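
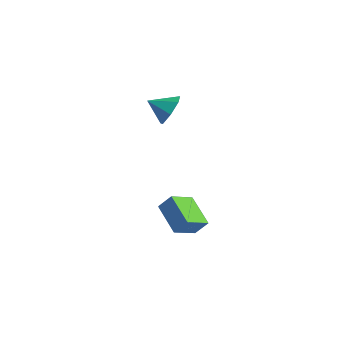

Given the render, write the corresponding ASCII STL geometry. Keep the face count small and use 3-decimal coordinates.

solid 
facet normal -0.879 0.189 0.437
outer loop
vertex 0.416 1.688 -2.46
vertex 0.91 2.113 -1.65
vertex 0.368 3.044 -3.144
endloop
endfacet
facet normal -0.475 -0.410 -0.779
outer loop
vertex 2.03 2.687 -3.97
vertex 0.416 1.688 -2.46
vertex 0.368 3.044 -3.144
endloop
endfacet
facet normal -0.879 0.189 0.437
outer loop
vertex 0.368 3.044 -3.144
vertex 0.91 2.113 -1.65
vertex 0.862 3.47 -2.334
endloop
endfacet
facet normal -0.032 0.892 -0.450
outer loop
vertex 0.862 3.47 -2.334
vertex 2.03 2.687 -3.97
vertex 0.368 3.044 -3.144
endloop
endfacet
facet normal 0.031 -0.893 0.449
outer loop
vertex 0.416 1.688 -2.46
vertex 2.572 1.756 -2.476
vertex 0.91 2.113 -1.65
endloop
endfacet
facet normal -0.475 -0.409 -0.779
outer loop
vertex 2.078 1.33 -3.286
vertex 0.416 1.688 -2.46
vertex 2.03 2.687 -3.97
endloop
endfacet
facet normal 0.031 -0.892 0.450
outer loop
vertex 2.078 1.33 -3.286
vertex 2.572 1.756 -2.476
vertex 0.416 1.688 -2.46
endloop
endfacet
facet normal 0.475 0.409 0.779
outer loop
vertex 0.91 2.113 -1.65
vertex 2.572 1.756 -2.476
vertex 0.862 3.47 -2.334
endloop
endfacet
facet normal -0.031 0.893 -0.449
outer loop
vertex 2.524 3.112 -3.16
vertex 2.03 2.687 -3.97
vertex 0.862 3.47 -2.334
endloop
endfacet
facet normal 0.475 0.410 0.779
outer loop
vertex 0.862 3.47 -2.334
vertex 2.572 1.756 -2.476
vertex 2.524 3.112 -3.16
endloop
endfacet
facet normal 0.879 -0.189 -0.437
outer loop
vertex 2.524 3.112 -3.16
vertex 2.078 1.33 -3.286
vertex 2.03 2.687 -3.97
endloop
endfacet
facet normal 0.879 -0.189 -0.437
outer loop
vertex 2.572 1.756 -2.476
vertex 2.078 1.33 -3.286
vertex 2.524 3.112 -3.16
endloop
endfacet
facet normal 0.647 0.598 -0.472
outer loop
vertex 0.007 3.287 4.153
vertex -0.536 3.223 3.328
vertex -0.607 3.881 4.064
endloop
endfacet
facet normal -0.153 -0.010 0.988
outer loop
vertex 0.007 3.287 4.153
vertex -0.607 3.881 4.064
vertex -1.364 2.457 3.932
endloop
endfacet
facet normal 0.648 0.598 -0.472
outer loop
vertex -0.607 3.881 4.064
vertex -0.536 3.223 3.328
vertex -1.167 3.979 3.42
endloop
endfacet
facet normal -0.694 0.309 0.650
outer loop
vertex -0.607 3.881 4.064
vertex -1.167 3.979 3.42
vertex -1.364 2.457 3.932
endloop
endfacet
facet normal 0.648 0.598 -0.472
outer loop
vertex -1.167 3.979 3.42
vertex -0.536 3.223 3.328
vertex -1.252 3.508 2.707
endloop
endfacet
facet normal -0.990 0.137 0.027
outer loop
vertex -1.167 3.979 3.42
vertex -1.252 3.508 2.707
vertex -1.364 2.457 3.932
endloop
endfacet
facet normal 0.647 0.599 -0.472
outer loop
vertex -1.252 3.508 2.707
vertex -0.536 3.223 3.328
vertex -0.797 2.822 2.461
endloop
endfacet
facet normal -0.820 -0.395 -0.414
outer loop
vertex -1.252 3.508 2.707
vertex -0.797 2.822 2.461
vertex -1.364 2.457 3.932
endloop
endfacet
facet normal 0.648 0.598 -0.472
outer loop
vertex -0.797 2.822 2.461
vertex -0.536 3.223 3.328
vertex -0.145 2.437 2.868
endloop
endfacet
facet normal -0.312 -0.887 -0.340
outer loop
vertex -0.797 2.822 2.461
vertex -0.145 2.437 2.868
vertex -1.364 2.457 3.932
endloop
endfacet
facet normal 0.648 0.598 -0.472
outer loop
vertex -0.145 2.437 2.868
vertex -0.536 3.223 3.328
vertex 0.212 2.644 3.621
endloop
endfacet
facet normal 0.153 -0.969 0.194
outer loop
vertex -0.145 2.437 2.868
vertex 0.212 2.644 3.621
vertex -1.364 2.457 3.932
endloop
endfacet
facet normal 0.648 0.598 -0.473
outer loop
vertex 0.212 2.644 3.621
vertex -0.536 3.223 3.328
vertex 0.007 3.287 4.153
endloop
endfacet
facet normal 0.223 -0.578 0.785
outer loop
vertex 0.212 2.644 3.621
vertex 0.007 3.287 4.153
vertex -1.364 2.457 3.932
endloop
endfacet

endsolid


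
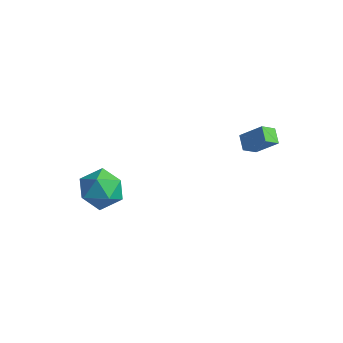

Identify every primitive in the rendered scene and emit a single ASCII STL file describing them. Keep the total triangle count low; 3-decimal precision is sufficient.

solid 
facet normal -0.692 -0.266 -0.672
outer loop
vertex 3.003 0.03 -0.221
vertex 3.235 0.69 -0.721
vertex 3.546 -0.443 -0.593
endloop
endfacet
facet normal -0.270 -0.768 0.581
outer loop
vertex 4.465 -0.09 0.301
vertex 3.003 0.03 -0.221
vertex 3.546 -0.443 -0.593
endloop
endfacet
facet normal -0.692 -0.266 -0.672
outer loop
vertex 3.546 -0.443 -0.593
vertex 3.235 0.69 -0.721
vertex 3.778 0.217 -1.093
endloop
endfacet
facet normal 0.670 -0.583 -0.459
outer loop
vertex 3.778 0.217 -1.093
vertex 4.465 -0.09 0.301
vertex 3.546 -0.443 -0.593
endloop
endfacet
facet normal -0.670 0.583 0.459
outer loop
vertex 3.003 0.03 -0.221
vertex 4.154 1.043 0.173
vertex 3.235 0.69 -0.721
endloop
endfacet
facet normal -0.270 -0.768 0.581
outer loop
vertex 3.922 0.383 0.673
vertex 3.003 0.03 -0.221
vertex 4.465 -0.09 0.301
endloop
endfacet
facet normal -0.670 0.583 0.459
outer loop
vertex 3.922 0.383 0.673
vertex 4.154 1.043 0.173
vertex 3.003 0.03 -0.221
endloop
endfacet
facet normal 0.270 0.768 -0.581
outer loop
vertex 3.235 0.69 -0.721
vertex 4.154 1.043 0.173
vertex 3.778 0.217 -1.093
endloop
endfacet
facet normal 0.670 -0.583 -0.459
outer loop
vertex 4.697 0.57 -0.199
vertex 4.465 -0.09 0.301
vertex 3.778 0.217 -1.093
endloop
endfacet
facet normal 0.270 0.768 -0.581
outer loop
vertex 3.778 0.217 -1.093
vertex 4.154 1.043 0.173
vertex 4.697 0.57 -0.199
endloop
endfacet
facet normal 0.692 0.266 0.672
outer loop
vertex 4.697 0.57 -0.199
vertex 3.922 0.383 0.673
vertex 4.465 -0.09 0.301
endloop
endfacet
facet normal 0.692 0.266 0.672
outer loop
vertex 4.154 1.043 0.173
vertex 3.922 0.383 0.673
vertex 4.697 0.57 -0.199
endloop
endfacet
facet normal 0.129 0.309 0.942
outer loop
vertex -2.115 -3.142 -3.19
vertex -1.609 -4.138 -2.933
vertex -0.981 -3.257 -3.308
endloop
endfacet
facet normal 0.138 0.861 0.490
outer loop
vertex -2.115 -3.142 -3.19
vertex -0.981 -3.257 -3.308
vertex -1.587 -2.704 -4.108
endloop
endfacet
facet normal -0.482 0.866 0.136
outer loop
vertex -2.115 -3.142 -3.19
vertex -1.587 -2.704 -4.108
vertex -2.591 -3.244 -4.228
endloop
endfacet
facet normal -0.874 0.316 0.370
outer loop
vertex -2.115 -3.142 -3.19
vertex -2.591 -3.244 -4.228
vertex -2.605 -4.131 -3.502
endloop
endfacet
facet normal -0.496 -0.028 0.868
outer loop
vertex -2.115 -3.142 -3.19
vertex -2.605 -4.131 -3.502
vertex -1.609 -4.138 -2.933
endloop
endfacet
facet normal 0.661 0.750 0.018
outer loop
vertex -1.587 -2.704 -4.108
vertex -0.981 -3.257 -3.308
vertex -0.755 -3.429 -4.418
endloop
endfacet
facet normal 0.647 -0.142 0.749
outer loop
vertex -0.981 -3.257 -3.308
vertex -1.609 -4.138 -2.933
vertex -0.769 -4.316 -3.692
endloop
endfacet
facet normal -0.364 -0.687 0.629
outer loop
vertex -1.609 -4.138 -2.933
vertex -2.605 -4.131 -3.502
vertex -1.773 -4.856 -3.812
endloop
endfacet
facet normal -0.975 -0.131 -0.178
outer loop
vertex -2.605 -4.131 -3.502
vertex -2.591 -3.244 -4.228
vertex -2.379 -4.303 -4.612
endloop
endfacet
facet normal -0.341 0.758 -0.556
outer loop
vertex -2.591 -3.244 -4.228
vertex -1.587 -2.704 -4.108
vertex -1.751 -3.422 -4.987
endloop
endfacet
facet normal 0.874 -0.316 -0.370
outer loop
vertex -1.245 -4.418 -4.73
vertex -0.755 -3.429 -4.418
vertex -0.769 -4.316 -3.692
endloop
endfacet
facet normal 0.482 -0.866 -0.136
outer loop
vertex -1.245 -4.418 -4.73
vertex -0.769 -4.316 -3.692
vertex -1.773 -4.856 -3.812
endloop
endfacet
facet normal -0.138 -0.861 -0.490
outer loop
vertex -1.245 -4.418 -4.73
vertex -1.773 -4.856 -3.812
vertex -2.379 -4.303 -4.612
endloop
endfacet
facet normal -0.129 -0.309 -0.942
outer loop
vertex -1.245 -4.418 -4.73
vertex -2.379 -4.303 -4.612
vertex -1.751 -3.422 -4.987
endloop
endfacet
facet normal 0.496 0.028 -0.868
outer loop
vertex -1.245 -4.418 -4.73
vertex -1.751 -3.422 -4.987
vertex -0.755 -3.429 -4.418
endloop
endfacet
facet normal 0.975 0.131 0.178
outer loop
vertex -0.769 -4.316 -3.692
vertex -0.755 -3.429 -4.418
vertex -0.981 -3.257 -3.308
endloop
endfacet
facet normal 0.341 -0.758 0.556
outer loop
vertex -1.773 -4.856 -3.812
vertex -0.769 -4.316 -3.692
vertex -1.609 -4.138 -2.933
endloop
endfacet
facet normal -0.661 -0.750 -0.018
outer loop
vertex -2.379 -4.303 -4.612
vertex -1.773 -4.856 -3.812
vertex -2.605 -4.131 -3.502
endloop
endfacet
facet normal -0.647 0.142 -0.749
outer loop
vertex -1.751 -3.422 -4.987
vertex -2.379 -4.303 -4.612
vertex -2.591 -3.244 -4.228
endloop
endfacet
facet normal 0.364 0.687 -0.629
outer loop
vertex -0.755 -3.429 -4.418
vertex -1.751 -3.422 -4.987
vertex -1.587 -2.704 -4.108
endloop
endfacet

endsolid


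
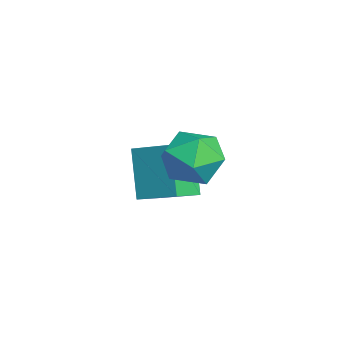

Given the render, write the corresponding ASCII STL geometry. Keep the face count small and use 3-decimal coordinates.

solid 
facet normal -0.629 0.669 -0.396
outer loop
vertex -1.314 -1.458 -0.247
vertex -0.528 -0.381 0.323
vertex -0.29 -1.398 -1.774
endloop
endfacet
facet normal -0.542 -0.743 -0.392
outer loop
vertex 0.428 -2.159 -1.323
vertex -1.314 -1.458 -0.247
vertex -0.29 -1.398 -1.774
endloop
endfacet
facet normal -0.630 0.668 -0.396
outer loop
vertex -0.29 -1.398 -1.774
vertex -0.528 -0.381 0.323
vertex 0.496 -0.32 -1.205
endloop
endfacet
facet normal 0.556 0.033 -0.830
outer loop
vertex 0.496 -0.32 -1.205
vertex 0.428 -2.159 -1.323
vertex -0.29 -1.398 -1.774
endloop
endfacet
facet normal -0.557 -0.033 0.830
outer loop
vertex -1.314 -1.458 -0.247
vertex 0.19 -1.142 0.774
vertex -0.528 -0.381 0.323
endloop
endfacet
facet normal -0.542 -0.743 -0.393
outer loop
vertex -0.596 -2.22 0.205
vertex -1.314 -1.458 -0.247
vertex 0.428 -2.159 -1.323
endloop
endfacet
facet normal -0.557 -0.032 0.830
outer loop
vertex -0.596 -2.22 0.205
vertex 0.19 -1.142 0.774
vertex -1.314 -1.458 -0.247
endloop
endfacet
facet normal 0.541 0.743 0.393
outer loop
vertex -0.528 -0.381 0.323
vertex 0.19 -1.142 0.774
vertex 0.496 -0.32 -1.205
endloop
endfacet
facet normal 0.557 0.033 -0.830
outer loop
vertex 1.214 -1.082 -0.753
vertex 0.428 -2.159 -1.323
vertex 0.496 -0.32 -1.205
endloop
endfacet
facet normal 0.542 0.743 0.392
outer loop
vertex 0.496 -0.32 -1.205
vertex 0.19 -1.142 0.774
vertex 1.214 -1.082 -0.753
endloop
endfacet
facet normal 0.630 -0.669 0.395
outer loop
vertex 1.214 -1.082 -0.753
vertex -0.596 -2.22 0.205
vertex 0.428 -2.159 -1.323
endloop
endfacet
facet normal 0.630 -0.668 0.396
outer loop
vertex 0.19 -1.142 0.774
vertex -0.596 -2.22 0.205
vertex 1.214 -1.082 -0.753
endloop
endfacet
facet normal -0.727 0.683 -0.075
outer loop
vertex 2.2 0.028 1.1
vertex 1.512 -0.669 1.418
vertex 1.999 -0.075 2.105
endloop
endfacet
facet normal -0.103 0.991 0.081
outer loop
vertex 2.2 0.028 1.1
vertex 1.999 -0.075 2.105
vertex 2.97 0.052 1.785
endloop
endfacet
facet normal 0.360 0.826 -0.434
outer loop
vertex 2.2 0.028 1.1
vertex 2.97 0.052 1.785
vertex 3.084 -0.463 0.9
endloop
endfacet
facet normal 0.024 0.413 -0.910
outer loop
vertex 2.2 0.028 1.1
vertex 3.084 -0.463 0.9
vertex 2.183 -0.909 0.674
endloop
endfacet
facet normal -0.648 0.325 -0.689
outer loop
vertex 2.2 0.028 1.1
vertex 2.183 -0.909 0.674
vertex 1.512 -0.669 1.418
endloop
endfacet
facet normal 0.135 0.709 0.692
outer loop
vertex 2.97 0.052 1.785
vertex 1.999 -0.075 2.105
vertex 2.757 -0.631 2.526
endloop
endfacet
facet normal -0.874 0.210 0.438
outer loop
vertex 1.999 -0.075 2.105
vertex 1.512 -0.669 1.418
vertex 1.856 -1.077 2.3
endloop
endfacet
facet normal -0.746 -0.369 -0.554
outer loop
vertex 1.512 -0.669 1.418
vertex 2.183 -0.909 0.674
vertex 1.97 -1.592 1.415
endloop
endfacet
facet normal 0.341 -0.226 -0.912
outer loop
vertex 2.183 -0.909 0.674
vertex 3.084 -0.463 0.9
vertex 2.941 -1.465 1.095
endloop
endfacet
facet normal 0.887 0.440 -0.142
outer loop
vertex 3.084 -0.463 0.9
vertex 2.97 0.052 1.785
vertex 3.428 -0.871 1.782
endloop
endfacet
facet normal -0.024 -0.413 0.910
outer loop
vertex 2.74 -1.568 2.1
vertex 2.757 -0.631 2.526
vertex 1.856 -1.077 2.3
endloop
endfacet
facet normal -0.360 -0.826 0.434
outer loop
vertex 2.74 -1.568 2.1
vertex 1.856 -1.077 2.3
vertex 1.97 -1.592 1.415
endloop
endfacet
facet normal 0.103 -0.991 -0.081
outer loop
vertex 2.74 -1.568 2.1
vertex 1.97 -1.592 1.415
vertex 2.941 -1.465 1.095
endloop
endfacet
facet normal 0.727 -0.683 0.075
outer loop
vertex 2.74 -1.568 2.1
vertex 2.941 -1.465 1.095
vertex 3.428 -0.871 1.782
endloop
endfacet
facet normal 0.648 -0.325 0.689
outer loop
vertex 2.74 -1.568 2.1
vertex 3.428 -0.871 1.782
vertex 2.757 -0.631 2.526
endloop
endfacet
facet normal -0.341 0.226 0.912
outer loop
vertex 1.856 -1.077 2.3
vertex 2.757 -0.631 2.526
vertex 1.999 -0.075 2.105
endloop
endfacet
facet normal -0.887 -0.440 0.142
outer loop
vertex 1.97 -1.592 1.415
vertex 1.856 -1.077 2.3
vertex 1.512 -0.669 1.418
endloop
endfacet
facet normal -0.135 -0.709 -0.692
outer loop
vertex 2.941 -1.465 1.095
vertex 1.97 -1.592 1.415
vertex 2.183 -0.909 0.674
endloop
endfacet
facet normal 0.874 -0.210 -0.438
outer loop
vertex 3.428 -0.871 1.782
vertex 2.941 -1.465 1.095
vertex 3.084 -0.463 0.9
endloop
endfacet
facet normal 0.746 0.369 0.554
outer loop
vertex 2.757 -0.631 2.526
vertex 3.428 -0.871 1.782
vertex 2.97 0.052 1.785
endloop
endfacet

endsolid


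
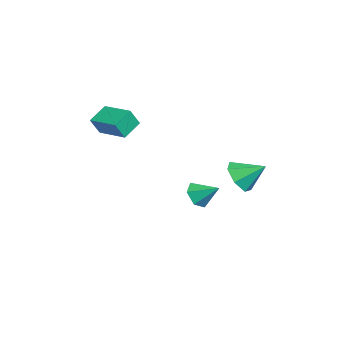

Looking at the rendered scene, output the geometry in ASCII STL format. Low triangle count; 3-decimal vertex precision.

solid 
facet normal -0.231 -0.801 -0.552
outer loop
vertex 2.356 2.692 -0.588
vertex 1.971 3.319 -1.337
vertex 2.951 2.959 -1.224
endloop
endfacet
facet normal 0.736 -0.027 0.677
outer loop
vertex 2.356 2.692 -0.588
vertex 2.951 2.959 -1.224
vertex 2.329 4.561 -0.483
endloop
endfacet
facet normal -0.231 -0.802 -0.551
outer loop
vertex 2.951 2.959 -1.224
vertex 1.971 3.319 -1.337
vertex 2.808 3.496 -1.946
endloop
endfacet
facet normal 0.940 0.336 0.063
outer loop
vertex 2.951 2.959 -1.224
vertex 2.808 3.496 -1.946
vertex 2.329 4.561 -0.483
endloop
endfacet
facet normal -0.231 -0.802 -0.551
outer loop
vertex 2.808 3.496 -1.946
vertex 1.971 3.319 -1.337
vertex 2.035 3.9 -2.209
endloop
endfacet
facet normal 0.527 0.760 -0.381
outer loop
vertex 2.808 3.496 -1.946
vertex 2.035 3.9 -2.209
vertex 2.329 4.561 -0.483
endloop
endfacet
facet normal -0.231 -0.802 -0.551
outer loop
vertex 2.035 3.9 -2.209
vertex 1.971 3.319 -1.337
vertex 1.214 3.866 -1.816
endloop
endfacet
facet normal -0.193 0.927 -0.322
outer loop
vertex 2.035 3.9 -2.209
vertex 1.214 3.866 -1.816
vertex 2.329 4.561 -0.483
endloop
endfacet
facet normal -0.231 -0.802 -0.551
outer loop
vertex 1.214 3.866 -1.816
vertex 1.971 3.319 -1.337
vertex 0.963 3.42 -1.062
endloop
endfacet
facet normal -0.676 0.710 0.195
outer loop
vertex 1.214 3.866 -1.816
vertex 0.963 3.42 -1.062
vertex 2.329 4.561 -0.483
endloop
endfacet
facet normal -0.231 -0.802 -0.552
outer loop
vertex 0.963 3.42 -1.062
vertex 1.971 3.319 -1.337
vertex 1.471 2.898 -0.516
endloop
endfacet
facet normal -0.560 0.273 0.782
outer loop
vertex 0.963 3.42 -1.062
vertex 1.471 2.898 -0.516
vertex 2.329 4.561 -0.483
endloop
endfacet
facet normal -0.231 -0.801 -0.552
outer loop
vertex 1.471 2.898 -0.516
vertex 1.971 3.319 -1.337
vertex 2.356 2.692 -0.588
endloop
endfacet
facet normal 0.068 -0.055 0.996
outer loop
vertex 1.471 2.898 -0.516
vertex 2.356 2.692 -0.588
vertex 2.329 4.561 -0.483
endloop
endfacet
facet normal -0.424 -0.738 -0.524
outer loop
vertex -1.009 1.941 -4.833
vertex -1.339 1.61 -4.1
vertex -1.793 2.195 -4.556
endloop
endfacet
facet normal 0.128 0.884 -0.449
outer loop
vertex -1.009 1.941 -4.833
vertex -1.793 2.195 -4.556
vertex -0.741 2.65 -3.36
endloop
endfacet
facet normal -0.425 -0.738 -0.524
outer loop
vertex -1.793 2.195 -4.556
vertex -1.339 1.61 -4.1
vertex -2.124 1.864 -3.822
endloop
endfacet
facet normal -0.525 0.839 0.142
outer loop
vertex -1.793 2.195 -4.556
vertex -2.124 1.864 -3.822
vertex -0.741 2.65 -3.36
endloop
endfacet
facet normal -0.425 -0.738 -0.525
outer loop
vertex -2.124 1.864 -3.822
vertex -1.339 1.61 -4.1
vertex -1.67 1.278 -3.366
endloop
endfacet
facet normal -0.452 0.303 0.839
outer loop
vertex -2.124 1.864 -3.822
vertex -1.67 1.278 -3.366
vertex -0.741 2.65 -3.36
endloop
endfacet
facet normal -0.425 -0.738 -0.525
outer loop
vertex -1.67 1.278 -3.366
vertex -1.339 1.61 -4.1
vertex -0.885 1.024 -3.644
endloop
endfacet
facet normal 0.273 -0.189 0.943
outer loop
vertex -1.67 1.278 -3.366
vertex -0.885 1.024 -3.644
vertex -0.741 2.65 -3.36
endloop
endfacet
facet normal -0.425 -0.738 -0.525
outer loop
vertex -0.885 1.024 -3.644
vertex -1.339 1.61 -4.1
vertex -0.555 1.356 -4.377
endloop
endfacet
facet normal 0.925 -0.143 0.352
outer loop
vertex -0.885 1.024 -3.644
vertex -0.555 1.356 -4.377
vertex -0.741 2.65 -3.36
endloop
endfacet
facet normal -0.424 -0.738 -0.524
outer loop
vertex -0.555 1.356 -4.377
vertex -1.339 1.61 -4.1
vertex -1.009 1.941 -4.833
endloop
endfacet
facet normal 0.853 0.393 -0.344
outer loop
vertex -0.555 1.356 -4.377
vertex -1.009 1.941 -4.833
vertex -0.741 2.65 -3.36
endloop
endfacet
facet normal -0.268 0.423 -0.866
outer loop
vertex -2.848 -2.488 0.873
vertex -1.515 -1.291 1.046
vertex -2.053 -3.282 0.239
endloop
endfacet
facet normal -0.741 -0.665 -0.096
outer loop
vertex -1.745 -3.769 1.234
vertex -2.848 -2.488 0.873
vertex -2.053 -3.282 0.239
endloop
endfacet
facet normal -0.268 0.423 -0.866
outer loop
vertex -2.053 -3.282 0.239
vertex -1.515 -1.291 1.046
vertex -0.72 -2.085 0.412
endloop
endfacet
facet normal 0.616 -0.615 -0.492
outer loop
vertex -0.72 -2.085 0.412
vertex -1.745 -3.769 1.234
vertex -2.053 -3.282 0.239
endloop
endfacet
facet normal -0.616 0.615 0.492
outer loop
vertex -2.848 -2.488 0.873
vertex -1.207 -1.778 2.041
vertex -1.515 -1.291 1.046
endloop
endfacet
facet normal -0.741 -0.665 -0.096
outer loop
vertex -2.54 -2.975 1.868
vertex -2.848 -2.488 0.873
vertex -1.745 -3.769 1.234
endloop
endfacet
facet normal -0.616 0.615 0.492
outer loop
vertex -2.54 -2.975 1.868
vertex -1.207 -1.778 2.041
vertex -2.848 -2.488 0.873
endloop
endfacet
facet normal 0.741 0.665 0.096
outer loop
vertex -1.515 -1.291 1.046
vertex -1.207 -1.778 2.041
vertex -0.72 -2.085 0.412
endloop
endfacet
facet normal 0.616 -0.615 -0.492
outer loop
vertex -0.412 -2.572 1.407
vertex -1.745 -3.769 1.234
vertex -0.72 -2.085 0.412
endloop
endfacet
facet normal 0.741 0.665 0.096
outer loop
vertex -0.72 -2.085 0.412
vertex -1.207 -1.778 2.041
vertex -0.412 -2.572 1.407
endloop
endfacet
facet normal 0.268 -0.423 0.866
outer loop
vertex -0.412 -2.572 1.407
vertex -2.54 -2.975 1.868
vertex -1.745 -3.769 1.234
endloop
endfacet
facet normal 0.268 -0.423 0.866
outer loop
vertex -1.207 -1.778 2.041
vertex -2.54 -2.975 1.868
vertex -0.412 -2.572 1.407
endloop
endfacet

endsolid


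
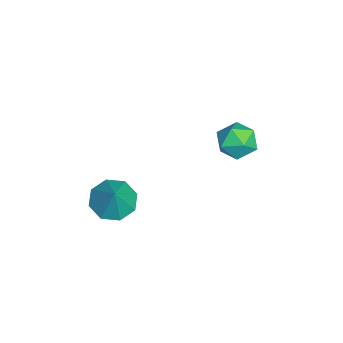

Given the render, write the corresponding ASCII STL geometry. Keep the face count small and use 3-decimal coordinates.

solid 
facet normal -0.543 -0.103 -0.833
outer loop
vertex 3.659 -1.493 1.731
vertex 2.991 -1.791 2.203
vertex 3.253 -1.006 1.935
endloop
endfacet
facet normal 0.773 0.633 0.028
outer loop
vertex 3.659 -1.493 1.731
vertex 3.253 -1.006 1.935
vertex 3.729 -1.649 3.337
endloop
endfacet
facet normal -0.541 -0.104 -0.834
outer loop
vertex 3.253 -1.006 1.935
vertex 2.991 -1.791 2.203
vertex 2.693 -0.979 2.295
endloop
endfacet
facet normal 0.256 0.909 0.330
outer loop
vertex 3.253 -1.006 1.935
vertex 2.693 -0.979 2.295
vertex 3.729 -1.649 3.337
endloop
endfacet
facet normal -0.543 -0.105 -0.833
outer loop
vertex 2.693 -0.979 2.295
vertex 2.991 -1.791 2.203
vertex 2.309 -1.428 2.602
endloop
endfacet
facet normal -0.249 0.683 0.687
outer loop
vertex 2.693 -0.979 2.295
vertex 2.309 -1.428 2.602
vertex 3.729 -1.649 3.337
endloop
endfacet
facet normal -0.543 -0.104 -0.833
outer loop
vertex 2.309 -1.428 2.602
vertex 2.991 -1.791 2.203
vertex 2.324 -2.089 2.675
endloop
endfacet
facet normal -0.447 0.088 0.890
outer loop
vertex 2.309 -1.428 2.602
vertex 2.324 -2.089 2.675
vertex 3.729 -1.649 3.337
endloop
endfacet
facet normal -0.543 -0.105 -0.833
outer loop
vertex 2.324 -2.089 2.675
vertex 2.991 -1.791 2.203
vertex 2.73 -2.576 2.472
endloop
endfacet
facet normal -0.222 -0.527 0.821
outer loop
vertex 2.324 -2.089 2.675
vertex 2.73 -2.576 2.472
vertex 3.729 -1.649 3.337
endloop
endfacet
facet normal -0.543 -0.105 -0.833
outer loop
vertex 2.73 -2.576 2.472
vertex 2.991 -1.791 2.203
vertex 3.289 -2.603 2.111
endloop
endfacet
facet normal 0.296 -0.802 0.518
outer loop
vertex 2.73 -2.576 2.472
vertex 3.289 -2.603 2.111
vertex 3.729 -1.649 3.337
endloop
endfacet
facet normal -0.542 -0.104 -0.834
outer loop
vertex 3.289 -2.603 2.111
vertex 2.991 -1.791 2.203
vertex 3.674 -2.155 1.805
endloop
endfacet
facet normal 0.800 -0.577 0.162
outer loop
vertex 3.289 -2.603 2.111
vertex 3.674 -2.155 1.805
vertex 3.729 -1.649 3.337
endloop
endfacet
facet normal -0.542 -0.105 -0.834
outer loop
vertex 3.674 -2.155 1.805
vertex 2.991 -1.791 2.203
vertex 3.659 -1.493 1.731
endloop
endfacet
facet normal 0.999 0.018 -0.042
outer loop
vertex 3.674 -2.155 1.805
vertex 3.659 -1.493 1.731
vertex 3.729 -1.649 3.337
endloop
endfacet
facet normal -0.705 0.566 0.427
outer loop
vertex -2.127 2.872 1.281
vertex -2.235 2.269 1.902
vertex -1.653 2.91 2.012
endloop
endfacet
facet normal -0.221 0.971 0.093
outer loop
vertex -2.127 2.872 1.281
vertex -1.653 2.91 2.012
vertex -1.278 3.069 1.24
endloop
endfacet
facet normal -0.209 0.776 -0.595
outer loop
vertex -2.127 2.872 1.281
vertex -1.278 3.069 1.24
vertex -1.628 2.526 0.654
endloop
endfacet
facet normal -0.684 0.252 -0.684
outer loop
vertex -2.127 2.872 1.281
vertex -1.628 2.526 0.654
vertex -2.219 2.032 1.063
endloop
endfacet
facet normal -0.991 0.122 -0.053
outer loop
vertex -2.127 2.872 1.281
vertex -2.219 2.032 1.063
vertex -2.235 2.269 1.902
endloop
endfacet
facet normal 0.419 0.827 0.374
outer loop
vertex -1.278 3.069 1.24
vertex -1.653 2.91 2.012
vertex -0.861 2.588 1.837
endloop
endfacet
facet normal -0.364 0.173 0.915
outer loop
vertex -1.653 2.91 2.012
vertex -2.235 2.269 1.902
vertex -1.452 2.094 2.246
endloop
endfacet
facet normal -0.827 -0.545 0.138
outer loop
vertex -2.235 2.269 1.902
vertex -2.219 2.032 1.063
vertex -1.802 1.551 1.66
endloop
endfacet
facet normal -0.331 -0.335 -0.882
outer loop
vertex -2.219 2.032 1.063
vertex -1.628 2.526 0.654
vertex -1.427 1.71 0.888
endloop
endfacet
facet normal 0.439 0.513 -0.738
outer loop
vertex -1.628 2.526 0.654
vertex -1.278 3.069 1.24
vertex -0.845 2.351 0.998
endloop
endfacet
facet normal 0.684 -0.252 0.684
outer loop
vertex -0.953 1.748 1.619
vertex -0.861 2.588 1.837
vertex -1.452 2.094 2.246
endloop
endfacet
facet normal 0.209 -0.776 0.595
outer loop
vertex -0.953 1.748 1.619
vertex -1.452 2.094 2.246
vertex -1.802 1.551 1.66
endloop
endfacet
facet normal 0.221 -0.971 -0.093
outer loop
vertex -0.953 1.748 1.619
vertex -1.802 1.551 1.66
vertex -1.427 1.71 0.888
endloop
endfacet
facet normal 0.705 -0.566 -0.427
outer loop
vertex -0.953 1.748 1.619
vertex -1.427 1.71 0.888
vertex -0.845 2.351 0.998
endloop
endfacet
facet normal 0.991 -0.122 0.053
outer loop
vertex -0.953 1.748 1.619
vertex -0.845 2.351 0.998
vertex -0.861 2.588 1.837
endloop
endfacet
facet normal 0.331 0.335 0.882
outer loop
vertex -1.452 2.094 2.246
vertex -0.861 2.588 1.837
vertex -1.653 2.91 2.012
endloop
endfacet
facet normal -0.439 -0.513 0.738
outer loop
vertex -1.802 1.551 1.66
vertex -1.452 2.094 2.246
vertex -2.235 2.269 1.902
endloop
endfacet
facet normal -0.419 -0.827 -0.374
outer loop
vertex -1.427 1.71 0.888
vertex -1.802 1.551 1.66
vertex -2.219 2.032 1.063
endloop
endfacet
facet normal 0.364 -0.173 -0.915
outer loop
vertex -0.845 2.351 0.998
vertex -1.427 1.71 0.888
vertex -1.628 2.526 0.654
endloop
endfacet
facet normal 0.827 0.545 -0.138
outer loop
vertex -0.861 2.588 1.837
vertex -0.845 2.351 0.998
vertex -1.278 3.069 1.24
endloop
endfacet

endsolid


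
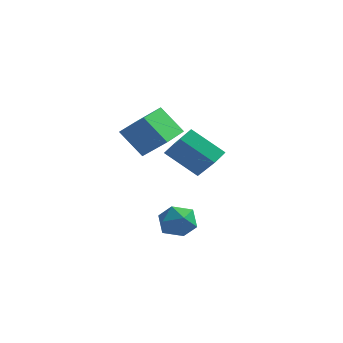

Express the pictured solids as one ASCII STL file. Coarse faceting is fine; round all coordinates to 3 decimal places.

solid 
facet normal -0.558 0.437 -0.705
outer loop
vertex 1.03 1.983 0.092
vertex 1.24 2.791 0.426
vertex 2.694 2.072 -1.17
endloop
endfacet
facet normal -0.234 -0.899 -0.371
outer loop
vertex 3.9 1.129 0.354
vertex 1.03 1.983 0.092
vertex 2.694 2.072 -1.17
endloop
endfacet
facet normal -0.558 0.437 -0.705
outer loop
vertex 2.694 2.072 -1.17
vertex 1.24 2.791 0.426
vertex 2.904 2.881 -0.835
endloop
endfacet
facet normal 0.796 0.043 -0.603
outer loop
vertex 2.904 2.881 -0.835
vertex 3.9 1.129 0.354
vertex 2.694 2.072 -1.17
endloop
endfacet
facet normal -0.796 -0.043 0.604
outer loop
vertex 1.03 1.983 0.092
vertex 2.446 1.848 1.95
vertex 1.24 2.791 0.426
endloop
endfacet
facet normal -0.233 -0.898 -0.372
outer loop
vertex 2.236 1.039 1.615
vertex 1.03 1.983 0.092
vertex 3.9 1.129 0.354
endloop
endfacet
facet normal -0.796 -0.043 0.604
outer loop
vertex 2.236 1.039 1.615
vertex 2.446 1.848 1.95
vertex 1.03 1.983 0.092
endloop
endfacet
facet normal 0.233 0.899 0.372
outer loop
vertex 1.24 2.791 0.426
vertex 2.446 1.848 1.95
vertex 2.904 2.881 -0.835
endloop
endfacet
facet normal 0.796 0.043 -0.604
outer loop
vertex 4.11 1.937 0.688
vertex 3.9 1.129 0.354
vertex 2.904 2.881 -0.835
endloop
endfacet
facet normal 0.234 0.898 0.372
outer loop
vertex 2.904 2.881 -0.835
vertex 2.446 1.848 1.95
vertex 4.11 1.937 0.688
endloop
endfacet
facet normal 0.558 -0.437 0.705
outer loop
vertex 4.11 1.937 0.688
vertex 2.236 1.039 1.615
vertex 3.9 1.129 0.354
endloop
endfacet
facet normal 0.558 -0.437 0.705
outer loop
vertex 2.446 1.848 1.95
vertex 2.236 1.039 1.615
vertex 4.11 1.937 0.688
endloop
endfacet
facet normal -0.739 0.038 -0.672
outer loop
vertex 0.12 -1.124 2.639
vertex 0.232 0.602 2.614
vertex 1.293 -1.218 1.343
endloop
endfacet
facet normal -0.064 -0.998 0.014
outer loop
vertex 2.528 -1.282 2.466
vertex 0.12 -1.124 2.639
vertex 1.293 -1.218 1.343
endloop
endfacet
facet normal -0.739 0.039 -0.672
outer loop
vertex 1.293 -1.218 1.343
vertex 0.232 0.602 2.614
vertex 1.405 0.508 1.319
endloop
endfacet
facet normal 0.670 -0.054 -0.740
outer loop
vertex 1.405 0.508 1.319
vertex 2.528 -1.282 2.466
vertex 1.293 -1.218 1.343
endloop
endfacet
facet normal -0.670 0.054 0.740
outer loop
vertex 0.12 -1.124 2.639
vertex 1.467 0.538 3.737
vertex 0.232 0.602 2.614
endloop
endfacet
facet normal -0.064 -0.998 0.014
outer loop
vertex 1.355 -1.188 3.761
vertex 0.12 -1.124 2.639
vertex 2.528 -1.282 2.466
endloop
endfacet
facet normal -0.670 0.054 0.740
outer loop
vertex 1.355 -1.188 3.761
vertex 1.467 0.538 3.737
vertex 0.12 -1.124 2.639
endloop
endfacet
facet normal 0.064 0.998 -0.014
outer loop
vertex 0.232 0.602 2.614
vertex 1.467 0.538 3.737
vertex 1.405 0.508 1.319
endloop
endfacet
facet normal 0.670 -0.054 -0.740
outer loop
vertex 2.64 0.444 2.441
vertex 2.528 -1.282 2.466
vertex 1.405 0.508 1.319
endloop
endfacet
facet normal 0.064 0.998 -0.014
outer loop
vertex 1.405 0.508 1.319
vertex 1.467 0.538 3.737
vertex 2.64 0.444 2.441
endloop
endfacet
facet normal 0.739 -0.038 0.672
outer loop
vertex 2.64 0.444 2.441
vertex 1.355 -1.188 3.761
vertex 2.528 -1.282 2.466
endloop
endfacet
facet normal 0.739 -0.039 0.672
outer loop
vertex 1.467 0.538 3.737
vertex 1.355 -1.188 3.761
vertex 2.64 0.444 2.441
endloop
endfacet
facet normal 0.357 -0.065 0.932
outer loop
vertex 3.222 0.131 -2.391
vertex 2.373 -0.377 -2.101
vertex 3.191 -0.897 -2.451
endloop
endfacet
facet normal 0.889 -0.053 0.455
outer loop
vertex 3.222 0.131 -2.391
vertex 3.191 -0.897 -2.451
vertex 3.614 -0.349 -3.214
endloop
endfacet
facet normal 0.833 0.549 0.077
outer loop
vertex 3.222 0.131 -2.391
vertex 3.614 -0.349 -3.214
vertex 3.059 0.51 -3.335
endloop
endfacet
facet normal 0.266 0.910 0.319
outer loop
vertex 3.222 0.131 -2.391
vertex 3.059 0.51 -3.335
vertex 2.291 0.493 -2.647
endloop
endfacet
facet normal -0.027 0.530 0.848
outer loop
vertex 3.222 0.131 -2.391
vertex 2.291 0.493 -2.647
vertex 2.373 -0.377 -2.101
endloop
endfacet
facet normal 0.798 -0.603 0.009
outer loop
vertex 3.614 -0.349 -3.214
vertex 3.191 -0.897 -2.451
vertex 3.009 -1.153 -3.433
endloop
endfacet
facet normal -0.062 -0.623 0.780
outer loop
vertex 3.191 -0.897 -2.451
vertex 2.373 -0.377 -2.101
vertex 2.241 -1.17 -2.745
endloop
endfacet
facet normal -0.685 0.340 0.644
outer loop
vertex 2.373 -0.377 -2.101
vertex 2.291 0.493 -2.647
vertex 1.686 -0.311 -2.866
endloop
endfacet
facet normal -0.209 0.955 -0.210
outer loop
vertex 2.291 0.493 -2.647
vertex 3.059 0.51 -3.335
vertex 2.109 0.237 -3.629
endloop
endfacet
facet normal 0.706 0.372 -0.602
outer loop
vertex 3.059 0.51 -3.335
vertex 3.614 -0.349 -3.214
vertex 2.927 -0.283 -3.979
endloop
endfacet
facet normal -0.266 -0.910 -0.319
outer loop
vertex 2.078 -0.791 -3.689
vertex 3.009 -1.153 -3.433
vertex 2.241 -1.17 -2.745
endloop
endfacet
facet normal -0.833 -0.549 -0.077
outer loop
vertex 2.078 -0.791 -3.689
vertex 2.241 -1.17 -2.745
vertex 1.686 -0.311 -2.866
endloop
endfacet
facet normal -0.889 0.053 -0.455
outer loop
vertex 2.078 -0.791 -3.689
vertex 1.686 -0.311 -2.866
vertex 2.109 0.237 -3.629
endloop
endfacet
facet normal -0.357 0.065 -0.932
outer loop
vertex 2.078 -0.791 -3.689
vertex 2.109 0.237 -3.629
vertex 2.927 -0.283 -3.979
endloop
endfacet
facet normal 0.027 -0.530 -0.848
outer loop
vertex 2.078 -0.791 -3.689
vertex 2.927 -0.283 -3.979
vertex 3.009 -1.153 -3.433
endloop
endfacet
facet normal 0.209 -0.955 0.210
outer loop
vertex 2.241 -1.17 -2.745
vertex 3.009 -1.153 -3.433
vertex 3.191 -0.897 -2.451
endloop
endfacet
facet normal -0.706 -0.372 0.602
outer loop
vertex 1.686 -0.311 -2.866
vertex 2.241 -1.17 -2.745
vertex 2.373 -0.377 -2.101
endloop
endfacet
facet normal -0.798 0.603 -0.009
outer loop
vertex 2.109 0.237 -3.629
vertex 1.686 -0.311 -2.866
vertex 2.291 0.493 -2.647
endloop
endfacet
facet normal 0.062 0.623 -0.780
outer loop
vertex 2.927 -0.283 -3.979
vertex 2.109 0.237 -3.629
vertex 3.059 0.51 -3.335
endloop
endfacet
facet normal 0.685 -0.340 -0.644
outer loop
vertex 3.009 -1.153 -3.433
vertex 2.927 -0.283 -3.979
vertex 3.614 -0.349 -3.214
endloop
endfacet

endsolid


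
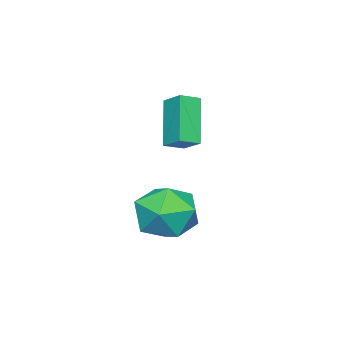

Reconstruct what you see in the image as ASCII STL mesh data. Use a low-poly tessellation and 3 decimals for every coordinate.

solid 
facet normal -0.062 0.952 -0.300
outer loop
vertex 1.474 2.281 -0.088
vertex 0.229 2.239 0.035
vertex 0.942 2.59 1.002
endloop
endfacet
facet normal 0.556 0.830 0.036
outer loop
vertex 1.474 2.281 -0.088
vertex 0.942 2.59 1.002
vertex 1.982 1.894 0.988
endloop
endfacet
facet normal 0.898 0.310 -0.312
outer loop
vertex 1.474 2.281 -0.088
vertex 1.982 1.894 0.988
vertex 1.912 1.114 0.013
endloop
endfacet
facet normal 0.491 0.110 -0.864
outer loop
vertex 1.474 2.281 -0.088
vertex 1.912 1.114 0.013
vertex 0.829 1.327 -0.576
endloop
endfacet
facet normal -0.102 0.507 -0.856
outer loop
vertex 1.474 2.281 -0.088
vertex 0.829 1.327 -0.576
vertex 0.229 2.239 0.035
endloop
endfacet
facet normal 0.407 0.595 0.693
outer loop
vertex 1.982 1.894 0.988
vertex 0.942 2.59 1.002
vertex 1.051 1.613 1.776
endloop
endfacet
facet normal -0.592 0.792 0.150
outer loop
vertex 0.942 2.59 1.002
vertex 0.229 2.239 0.035
vertex -0.032 1.826 1.187
endloop
endfacet
facet normal -0.657 0.071 -0.751
outer loop
vertex 0.229 2.239 0.035
vertex 0.829 1.327 -0.576
vertex -0.102 1.046 0.212
endloop
endfacet
facet normal 0.303 -0.571 -0.763
outer loop
vertex 0.829 1.327 -0.576
vertex 1.912 1.114 0.013
vertex 0.938 0.35 0.198
endloop
endfacet
facet normal 0.960 -0.247 0.129
outer loop
vertex 1.912 1.114 0.013
vertex 1.982 1.894 0.988
vertex 1.651 0.701 1.165
endloop
endfacet
facet normal -0.491 -0.110 0.864
outer loop
vertex 0.406 0.659 1.288
vertex 1.051 1.613 1.776
vertex -0.032 1.826 1.187
endloop
endfacet
facet normal -0.898 -0.310 0.312
outer loop
vertex 0.406 0.659 1.288
vertex -0.032 1.826 1.187
vertex -0.102 1.046 0.212
endloop
endfacet
facet normal -0.556 -0.830 -0.036
outer loop
vertex 0.406 0.659 1.288
vertex -0.102 1.046 0.212
vertex 0.938 0.35 0.198
endloop
endfacet
facet normal 0.062 -0.952 0.300
outer loop
vertex 0.406 0.659 1.288
vertex 0.938 0.35 0.198
vertex 1.651 0.701 1.165
endloop
endfacet
facet normal 0.102 -0.507 0.856
outer loop
vertex 0.406 0.659 1.288
vertex 1.651 0.701 1.165
vertex 1.051 1.613 1.776
endloop
endfacet
facet normal -0.303 0.571 0.763
outer loop
vertex -0.032 1.826 1.187
vertex 1.051 1.613 1.776
vertex 0.942 2.59 1.002
endloop
endfacet
facet normal -0.960 0.247 -0.129
outer loop
vertex -0.102 1.046 0.212
vertex -0.032 1.826 1.187
vertex 0.229 2.239 0.035
endloop
endfacet
facet normal -0.407 -0.595 -0.693
outer loop
vertex 0.938 0.35 0.198
vertex -0.102 1.046 0.212
vertex 0.829 1.327 -0.576
endloop
endfacet
facet normal 0.592 -0.792 -0.150
outer loop
vertex 1.651 0.701 1.165
vertex 0.938 0.35 0.198
vertex 1.912 1.114 0.013
endloop
endfacet
facet normal 0.657 -0.071 0.751
outer loop
vertex 1.051 1.613 1.776
vertex 1.651 0.701 1.165
vertex 1.982 1.894 0.988
endloop
endfacet
facet normal -0.487 -0.319 0.813
outer loop
vertex -1.452 0.389 4.946
vertex -2.141 0.769 4.682
vertex -1.728 -0.457 4.448
endloop
endfacet
facet normal 0.830 -0.458 0.318
outer loop
vertex -0.739 0.191 2.798
vertex -1.452 0.389 4.946
vertex -1.728 -0.457 4.448
endloop
endfacet
facet normal -0.487 -0.319 0.813
outer loop
vertex -1.728 -0.457 4.448
vertex -2.141 0.769 4.682
vertex -2.417 -0.077 4.184
endloop
endfacet
facet normal -0.271 -0.830 -0.488
outer loop
vertex -2.417 -0.077 4.184
vertex -0.739 0.191 2.798
vertex -1.728 -0.457 4.448
endloop
endfacet
facet normal 0.271 0.830 0.488
outer loop
vertex -1.452 0.389 4.946
vertex -1.152 1.417 3.032
vertex -2.141 0.769 4.682
endloop
endfacet
facet normal 0.830 -0.458 0.318
outer loop
vertex -0.463 1.037 3.296
vertex -1.452 0.389 4.946
vertex -0.739 0.191 2.798
endloop
endfacet
facet normal 0.271 0.830 0.488
outer loop
vertex -0.463 1.037 3.296
vertex -1.152 1.417 3.032
vertex -1.452 0.389 4.946
endloop
endfacet
facet normal -0.830 0.458 -0.318
outer loop
vertex -2.141 0.769 4.682
vertex -1.152 1.417 3.032
vertex -2.417 -0.077 4.184
endloop
endfacet
facet normal -0.271 -0.830 -0.488
outer loop
vertex -1.428 0.571 2.534
vertex -0.739 0.191 2.798
vertex -2.417 -0.077 4.184
endloop
endfacet
facet normal -0.830 0.458 -0.318
outer loop
vertex -2.417 -0.077 4.184
vertex -1.152 1.417 3.032
vertex -1.428 0.571 2.534
endloop
endfacet
facet normal 0.487 0.319 -0.813
outer loop
vertex -1.428 0.571 2.534
vertex -0.463 1.037 3.296
vertex -0.739 0.191 2.798
endloop
endfacet
facet normal 0.487 0.319 -0.813
outer loop
vertex -1.152 1.417 3.032
vertex -0.463 1.037 3.296
vertex -1.428 0.571 2.534
endloop
endfacet

endsolid


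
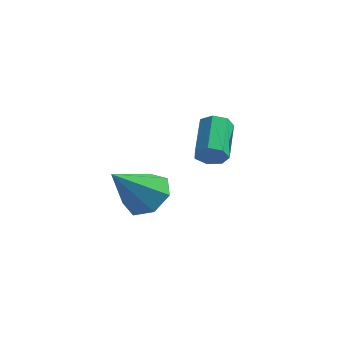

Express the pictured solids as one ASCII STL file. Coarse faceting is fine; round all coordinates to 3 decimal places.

solid 
facet normal 0.273 0.656 -0.704
outer loop
vertex -1.104 -1.261 -3.631
vertex -1.983 -1.164 -3.882
vertex -1.51 -0.687 -3.254
endloop
endfacet
facet normal 0.637 -0.055 0.769
outer loop
vertex -1.104 -1.261 -3.631
vertex -1.51 -0.687 -3.254
vertex -2.497 -2.396 -2.558
endloop
endfacet
facet normal 0.273 0.656 -0.704
outer loop
vertex -1.51 -0.687 -3.254
vertex -1.983 -1.164 -3.882
vertex -2.273 -0.471 -3.349
endloop
endfacet
facet normal -0.007 0.381 0.925
outer loop
vertex -1.51 -0.687 -3.254
vertex -2.273 -0.471 -3.349
vertex -2.497 -2.396 -2.558
endloop
endfacet
facet normal 0.273 0.656 -0.704
outer loop
vertex -2.273 -0.471 -3.349
vertex -1.983 -1.164 -3.882
vertex -2.818 -0.778 -3.846
endloop
endfacet
facet normal -0.731 0.330 0.597
outer loop
vertex -2.273 -0.471 -3.349
vertex -2.818 -0.778 -3.846
vertex -2.497 -2.396 -2.558
endloop
endfacet
facet normal 0.273 0.655 -0.704
outer loop
vertex -2.818 -0.778 -3.846
vertex -1.983 -1.164 -3.882
vertex -2.734 -1.375 -4.369
endloop
endfacet
facet normal -0.985 -0.168 0.034
outer loop
vertex -2.818 -0.778 -3.846
vertex -2.734 -1.375 -4.369
vertex -2.497 -2.396 -2.558
endloop
endfacet
facet normal 0.272 0.656 -0.704
outer loop
vertex -2.734 -1.375 -4.369
vertex -1.983 -1.164 -3.882
vertex -2.086 -1.813 -4.526
endloop
endfacet
facet normal -0.582 -0.739 -0.340
outer loop
vertex -2.734 -1.375 -4.369
vertex -2.086 -1.813 -4.526
vertex -2.497 -2.396 -2.558
endloop
endfacet
facet normal 0.273 0.655 -0.704
outer loop
vertex -2.086 -1.813 -4.526
vertex -1.983 -1.164 -3.882
vertex -1.36 -1.762 -4.197
endloop
endfacet
facet normal 0.178 -0.953 -0.245
outer loop
vertex -2.086 -1.813 -4.526
vertex -1.36 -1.762 -4.197
vertex -2.497 -2.396 -2.558
endloop
endfacet
facet normal 0.273 0.656 -0.704
outer loop
vertex -1.36 -1.762 -4.197
vertex -1.983 -1.164 -3.882
vertex -1.104 -1.261 -3.631
endloop
endfacet
facet normal 0.720 -0.648 0.248
outer loop
vertex -1.36 -1.762 -4.197
vertex -1.104 -1.261 -3.631
vertex -2.497 -2.396 -2.558
endloop
endfacet
facet normal 0.342 -0.809 -0.477
outer loop
vertex 1.416 -2.551 -1.028
vertex 1.222 -2.86 -0.643
vertex 0.984 -2.698 -1.088
endloop
endfacet
facet normal -0.047 0.492 -0.869
outer loop
vertex 1.416 -2.551 -1.028
vertex 0.984 -2.698 -1.088
vertex 0.911 -1.352 -0.322
endloop
endfacet
facet normal -0.047 0.492 -0.869
outer loop
vertex 0.911 -1.352 -0.322
vertex 0.984 -2.698 -1.088
vertex 0.48 -1.499 -0.382
endloop
endfacet
facet normal -0.343 0.810 0.476
outer loop
vertex 0.911 -1.352 -0.322
vertex 0.48 -1.499 -0.382
vertex 0.718 -1.66 0.063
endloop
endfacet
facet normal 0.339 -0.811 -0.477
outer loop
vertex 0.984 -2.698 -1.088
vertex 1.222 -2.86 -0.643
vertex 0.731 -2.966 -0.812
endloop
endfacet
facet normal -0.763 0.058 -0.643
outer loop
vertex 0.984 -2.698 -1.088
vertex 0.731 -2.966 -0.812
vertex 0.48 -1.499 -0.382
endloop
endfacet
facet normal -0.762 0.058 -0.644
outer loop
vertex 0.48 -1.499 -0.382
vertex 0.731 -2.966 -0.812
vertex 0.227 -1.767 -0.107
endloop
endfacet
facet normal -0.341 0.811 0.476
outer loop
vertex 0.48 -1.499 -0.382
vertex 0.227 -1.767 -0.107
vertex 0.718 -1.66 0.063
endloop
endfacet
facet normal 0.339 -0.811 -0.477
outer loop
vertex 0.731 -2.966 -0.812
vertex 1.222 -2.86 -0.643
vertex 0.848 -3.154 -0.409
endloop
endfacet
facet normal -0.905 -0.420 0.067
outer loop
vertex 0.731 -2.966 -0.812
vertex 0.848 -3.154 -0.409
vertex 0.227 -1.767 -0.107
endloop
endfacet
facet normal -0.905 -0.420 0.067
outer loop
vertex 0.227 -1.767 -0.107
vertex 0.848 -3.154 -0.409
vertex 0.344 -1.955 0.296
endloop
endfacet
facet normal -0.342 0.810 0.477
outer loop
vertex 0.227 -1.767 -0.107
vertex 0.344 -1.955 0.296
vertex 0.718 -1.66 0.063
endloop
endfacet
facet normal 0.340 -0.811 -0.476
outer loop
vertex 0.848 -3.154 -0.409
vertex 1.222 -2.86 -0.643
vertex 1.247 -3.12 -0.182
endloop
endfacet
facet normal -0.364 -0.581 0.728
outer loop
vertex 0.848 -3.154 -0.409
vertex 1.247 -3.12 -0.182
vertex 0.344 -1.955 0.296
endloop
endfacet
facet normal -0.366 -0.582 0.727
outer loop
vertex 0.344 -1.955 0.296
vertex 1.247 -3.12 -0.182
vertex 0.743 -1.921 0.524
endloop
endfacet
facet normal -0.342 0.810 0.477
outer loop
vertex 0.344 -1.955 0.296
vertex 0.743 -1.921 0.524
vertex 0.718 -1.66 0.063
endloop
endfacet
facet normal 0.341 -0.811 -0.476
outer loop
vertex 1.247 -3.12 -0.182
vertex 1.222 -2.86 -0.643
vertex 1.627 -2.89 -0.302
endloop
endfacet
facet normal 0.450 -0.305 0.839
outer loop
vertex 1.247 -3.12 -0.182
vertex 1.627 -2.89 -0.302
vertex 0.743 -1.921 0.524
endloop
endfacet
facet normal 0.450 -0.304 0.839
outer loop
vertex 0.743 -1.921 0.524
vertex 1.627 -2.89 -0.302
vertex 1.122 -1.691 0.404
endloop
endfacet
facet normal -0.341 0.810 0.477
outer loop
vertex 0.743 -1.921 0.524
vertex 1.122 -1.691 0.404
vertex 0.718 -1.66 0.063
endloop
endfacet
facet normal 0.342 -0.810 -0.477
outer loop
vertex 1.627 -2.89 -0.302
vertex 1.222 -2.86 -0.643
vertex 1.702 -2.637 -0.678
endloop
endfacet
facet normal 0.926 0.201 0.320
outer loop
vertex 1.627 -2.89 -0.302
vertex 1.702 -2.637 -0.678
vertex 1.122 -1.691 0.404
endloop
endfacet
facet normal 0.926 0.200 0.321
outer loop
vertex 1.122 -1.691 0.404
vertex 1.702 -2.637 -0.678
vertex 1.198 -1.438 0.027
endloop
endfacet
facet normal -0.340 0.811 0.476
outer loop
vertex 1.122 -1.691 0.404
vertex 1.198 -1.438 0.027
vertex 0.718 -1.66 0.063
endloop
endfacet
facet normal 0.341 -0.810 -0.478
outer loop
vertex 1.702 -2.637 -0.678
vertex 1.222 -2.86 -0.643
vertex 1.416 -2.551 -1.028
endloop
endfacet
facet normal 0.706 0.555 -0.440
outer loop
vertex 1.702 -2.637 -0.678
vertex 1.416 -2.551 -1.028
vertex 1.198 -1.438 0.027
endloop
endfacet
facet normal 0.704 0.556 -0.442
outer loop
vertex 1.198 -1.438 0.027
vertex 1.416 -2.551 -1.028
vertex 0.911 -1.352 -0.322
endloop
endfacet
facet normal -0.339 0.810 0.478
outer loop
vertex 1.198 -1.438 0.027
vertex 0.911 -1.352 -0.322
vertex 0.718 -1.66 0.063
endloop
endfacet

endsolid


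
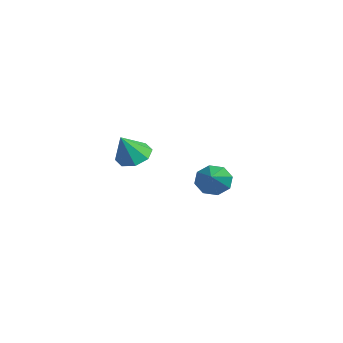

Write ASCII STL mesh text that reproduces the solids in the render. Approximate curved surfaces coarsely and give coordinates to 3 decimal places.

solid 
facet normal -0.314 0.437 -0.843
outer loop
vertex -2.768 -3.984 -3.567
vertex -3.1 -3.496 -3.19
vertex -2.458 -3.559 -3.462
endloop
endfacet
facet normal 0.812 -0.582 -0.045
outer loop
vertex -2.768 -3.984 -3.567
vertex -2.458 -3.559 -3.462
vertex -2.72 -4.024 -2.17
endloop
endfacet
facet normal -0.314 0.438 -0.843
outer loop
vertex -2.458 -3.559 -3.462
vertex -3.1 -3.496 -3.19
vertex -2.524 -3.098 -3.198
endloop
endfacet
facet normal 0.978 0.022 0.206
outer loop
vertex -2.458 -3.559 -3.462
vertex -2.524 -3.098 -3.198
vertex -2.72 -4.024 -2.17
endloop
endfacet
facet normal -0.313 0.436 -0.844
outer loop
vertex -2.524 -3.098 -3.198
vertex -3.1 -3.496 -3.19
vertex -2.927 -2.869 -2.93
endloop
endfacet
facet normal 0.658 0.493 0.569
outer loop
vertex -2.524 -3.098 -3.198
vertex -2.927 -2.869 -2.93
vertex -2.72 -4.024 -2.17
endloop
endfacet
facet normal -0.315 0.436 -0.843
outer loop
vertex -2.927 -2.869 -2.93
vertex -3.1 -3.496 -3.19
vertex -3.432 -3.008 -2.813
endloop
endfacet
facet normal 0.040 0.554 0.831
outer loop
vertex -2.927 -2.869 -2.93
vertex -3.432 -3.008 -2.813
vertex -2.72 -4.024 -2.17
endloop
endfacet
facet normal -0.313 0.438 -0.843
outer loop
vertex -3.432 -3.008 -2.813
vertex -3.1 -3.496 -3.19
vertex -3.742 -3.432 -2.918
endloop
endfacet
facet normal -0.516 0.170 0.840
outer loop
vertex -3.432 -3.008 -2.813
vertex -3.742 -3.432 -2.918
vertex -2.72 -4.024 -2.17
endloop
endfacet
facet normal -0.313 0.438 -0.843
outer loop
vertex -3.742 -3.432 -2.918
vertex -3.1 -3.496 -3.19
vertex -3.676 -3.893 -3.182
endloop
endfacet
facet normal -0.682 -0.434 0.588
outer loop
vertex -3.742 -3.432 -2.918
vertex -3.676 -3.893 -3.182
vertex -2.72 -4.024 -2.17
endloop
endfacet
facet normal -0.313 0.437 -0.843
outer loop
vertex -3.676 -3.893 -3.182
vertex -3.1 -3.496 -3.19
vertex -3.273 -4.122 -3.45
endloop
endfacet
facet normal -0.363 -0.904 0.226
outer loop
vertex -3.676 -3.893 -3.182
vertex -3.273 -4.122 -3.45
vertex -2.72 -4.024 -2.17
endloop
endfacet
facet normal -0.315 0.437 -0.843
outer loop
vertex -3.273 -4.122 -3.45
vertex -3.1 -3.496 -3.19
vertex -2.768 -3.984 -3.567
endloop
endfacet
facet normal 0.256 -0.966 -0.036
outer loop
vertex -3.273 -4.122 -3.45
vertex -2.768 -3.984 -3.567
vertex -2.72 -4.024 -2.17
endloop
endfacet
facet normal -0.859 0.244 -0.451
outer loop
vertex 0.485 -1.349 -3.826
vertex 0.168 -1.424 -3.263
vertex 0.465 -0.929 -3.561
endloop
endfacet
facet normal 0.736 0.386 -0.556
outer loop
vertex 0.485 -1.349 -3.826
vertex 0.465 -0.929 -3.561
vertex 1.892 -1.916 -2.357
endloop
endfacet
facet normal -0.859 0.244 -0.450
outer loop
vertex 0.465 -0.929 -3.561
vertex 0.168 -1.424 -3.263
vertex 0.272 -0.798 -3.122
endloop
endfacet
facet normal 0.567 0.824 0.003
outer loop
vertex 0.465 -0.929 -3.561
vertex 0.272 -0.798 -3.122
vertex 1.892 -1.916 -2.357
endloop
endfacet
facet normal -0.858 0.244 -0.452
outer loop
vertex 0.272 -0.798 -3.122
vertex 0.168 -1.424 -3.263
vertex 0.017 -1.034 -2.765
endloop
endfacet
facet normal 0.209 0.740 0.639
outer loop
vertex 0.272 -0.798 -3.122
vertex 0.017 -1.034 -2.765
vertex 1.892 -1.916 -2.357
endloop
endfacet
facet normal -0.858 0.245 -0.452
outer loop
vertex 0.017 -1.034 -2.765
vertex 0.168 -1.424 -3.263
vertex -0.149 -1.498 -2.701
endloop
endfacet
facet normal -0.127 0.180 0.975
outer loop
vertex 0.017 -1.034 -2.765
vertex -0.149 -1.498 -2.701
vertex 1.892 -1.916 -2.357
endloop
endfacet
facet normal -0.858 0.246 -0.452
outer loop
vertex -0.149 -1.498 -2.701
vertex 0.168 -1.424 -3.263
vertex -0.13 -1.919 -2.966
endloop
endfacet
facet normal -0.245 -0.524 0.816
outer loop
vertex -0.149 -1.498 -2.701
vertex -0.13 -1.919 -2.966
vertex 1.892 -1.916 -2.357
endloop
endfacet
facet normal -0.858 0.246 -0.451
outer loop
vertex -0.13 -1.919 -2.966
vertex 0.168 -1.424 -3.263
vertex 0.063 -2.05 -3.405
endloop
endfacet
facet normal -0.075 -0.964 0.255
outer loop
vertex -0.13 -1.919 -2.966
vertex 0.063 -2.05 -3.405
vertex 1.892 -1.916 -2.357
endloop
endfacet
facet normal -0.858 0.246 -0.451
outer loop
vertex 0.063 -2.05 -3.405
vertex 0.168 -1.424 -3.263
vertex 0.318 -1.814 -3.761
endloop
endfacet
facet normal 0.283 -0.880 -0.381
outer loop
vertex 0.063 -2.05 -3.405
vertex 0.318 -1.814 -3.761
vertex 1.892 -1.916 -2.357
endloop
endfacet
facet normal -0.858 0.245 -0.451
outer loop
vertex 0.318 -1.814 -3.761
vertex 0.168 -1.424 -3.263
vertex 0.485 -1.349 -3.826
endloop
endfacet
facet normal 0.618 -0.322 -0.717
outer loop
vertex 0.318 -1.814 -3.761
vertex 0.485 -1.349 -3.826
vertex 1.892 -1.916 -2.357
endloop
endfacet

endsolid


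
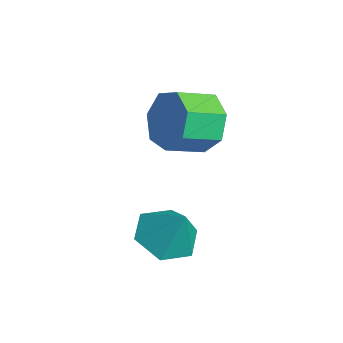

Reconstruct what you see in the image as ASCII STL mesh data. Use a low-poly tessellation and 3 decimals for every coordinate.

solid 
facet normal -0.188 0.915 -0.358
outer loop
vertex -2.44 0.998 -1.722
vertex -2.946 1.172 -1.011
vertex -2.073 1.31 -1.118
endloop
endfacet
facet normal 0.860 -0.023 -0.511
outer loop
vertex -2.44 0.998 -1.722
vertex -2.073 1.31 -1.118
vertex -2.229 -0.026 -1.321
endloop
endfacet
facet normal 0.860 -0.023 -0.511
outer loop
vertex -2.229 -0.026 -1.321
vertex -2.073 1.31 -1.118
vertex -1.862 0.286 -0.717
endloop
endfacet
facet normal 0.189 -0.915 0.358
outer loop
vertex -2.229 -0.026 -1.321
vertex -1.862 0.286 -0.717
vertex -2.734 0.148 -0.609
endloop
endfacet
facet normal -0.188 0.915 -0.358
outer loop
vertex -2.073 1.31 -1.118
vertex -2.946 1.172 -1.011
vertex -2.363 1.518 -0.434
endloop
endfacet
facet normal 0.907 0.302 0.293
outer loop
vertex -2.073 1.31 -1.118
vertex -2.363 1.518 -0.434
vertex -1.862 0.286 -0.717
endloop
endfacet
facet normal 0.907 0.302 0.293
outer loop
vertex -1.862 0.286 -0.717
vertex -2.363 1.518 -0.434
vertex -2.152 0.494 -0.032
endloop
endfacet
facet normal 0.189 -0.914 0.358
outer loop
vertex -1.862 0.286 -0.717
vertex -2.152 0.494 -0.032
vertex -2.734 0.148 -0.609
endloop
endfacet
facet normal -0.188 0.915 -0.358
outer loop
vertex -2.363 1.518 -0.434
vertex -2.946 1.172 -1.011
vertex -3.092 1.466 -0.183
endloop
endfacet
facet normal 0.273 0.400 0.875
outer loop
vertex -2.363 1.518 -0.434
vertex -3.092 1.466 -0.183
vertex -2.152 0.494 -0.032
endloop
endfacet
facet normal 0.272 0.399 0.876
outer loop
vertex -2.152 0.494 -0.032
vertex -3.092 1.466 -0.183
vertex -2.881 0.442 0.218
endloop
endfacet
facet normal 0.188 -0.914 0.359
outer loop
vertex -2.152 0.494 -0.032
vertex -2.881 0.442 0.218
vertex -2.734 0.148 -0.609
endloop
endfacet
facet normal -0.189 0.914 -0.358
outer loop
vertex -3.092 1.466 -0.183
vertex -2.946 1.172 -1.011
vertex -3.711 1.192 -0.556
endloop
endfacet
facet normal -0.568 0.196 0.799
outer loop
vertex -3.092 1.466 -0.183
vertex -3.711 1.192 -0.556
vertex -2.881 0.442 0.218
endloop
endfacet
facet normal -0.569 0.195 0.799
outer loop
vertex -2.881 0.442 0.218
vertex -3.711 1.192 -0.556
vertex -3.499 0.168 -0.155
endloop
endfacet
facet normal 0.189 -0.914 0.359
outer loop
vertex -2.881 0.442 0.218
vertex -3.499 0.168 -0.155
vertex -2.734 0.148 -0.609
endloop
endfacet
facet normal -0.189 0.914 -0.358
outer loop
vertex -3.711 1.192 -0.556
vertex -2.946 1.172 -1.011
vertex -3.753 0.903 -1.271
endloop
endfacet
facet normal -0.980 -0.156 0.121
outer loop
vertex -3.711 1.192 -0.556
vertex -3.753 0.903 -1.271
vertex -3.499 0.168 -0.155
endloop
endfacet
facet normal -0.981 -0.154 0.121
outer loop
vertex -3.499 0.168 -0.155
vertex -3.753 0.903 -1.271
vertex -3.542 -0.121 -0.87
endloop
endfacet
facet normal 0.189 -0.914 0.358
outer loop
vertex -3.499 0.168 -0.155
vertex -3.542 -0.121 -0.87
vertex -2.734 0.148 -0.609
endloop
endfacet
facet normal -0.190 0.914 -0.358
outer loop
vertex -3.753 0.903 -1.271
vertex -2.946 1.172 -1.011
vertex -3.188 0.817 -1.79
endloop
endfacet
facet normal -0.655 -0.389 -0.648
outer loop
vertex -3.753 0.903 -1.271
vertex -3.188 0.817 -1.79
vertex -3.542 -0.121 -0.87
endloop
endfacet
facet normal -0.654 -0.389 -0.649
outer loop
vertex -3.542 -0.121 -0.87
vertex -3.188 0.817 -1.79
vertex -2.976 -0.207 -1.389
endloop
endfacet
facet normal 0.189 -0.915 0.358
outer loop
vertex -3.542 -0.121 -0.87
vertex -2.976 -0.207 -1.389
vertex -2.734 0.148 -0.609
endloop
endfacet
facet normal -0.189 0.914 -0.358
outer loop
vertex -3.188 0.817 -1.79
vertex -2.946 1.172 -1.011
vertex -2.44 0.998 -1.722
endloop
endfacet
facet normal 0.164 -0.330 -0.930
outer loop
vertex -3.188 0.817 -1.79
vertex -2.44 0.998 -1.722
vertex -2.976 -0.207 -1.389
endloop
endfacet
facet normal 0.165 -0.330 -0.929
outer loop
vertex -2.976 -0.207 -1.389
vertex -2.44 0.998 -1.722
vertex -2.229 -0.026 -1.321
endloop
endfacet
facet normal 0.189 -0.915 0.358
outer loop
vertex -2.976 -0.207 -1.389
vertex -2.229 -0.026 -1.321
vertex -2.734 0.148 -0.609
endloop
endfacet
facet normal -0.473 -0.262 -0.841
outer loop
vertex -0.325 0.065 -3.733
vertex -0.86 -0.404 -3.286
vertex -1.036 0.403 -3.438
endloop
endfacet
facet normal 0.458 0.884 0.091
outer loop
vertex -0.325 0.065 -3.733
vertex -1.036 0.403 -3.438
vertex -0.3 -0.096 -2.294
endloop
endfacet
facet normal -0.474 -0.262 -0.841
outer loop
vertex -1.036 0.403 -3.438
vertex -0.86 -0.404 -3.286
vertex -1.57 -0.066 -2.991
endloop
endfacet
facet normal -0.269 0.807 0.525
outer loop
vertex -1.036 0.403 -3.438
vertex -1.57 -0.066 -2.991
vertex -0.3 -0.096 -2.294
endloop
endfacet
facet normal -0.474 -0.261 -0.841
outer loop
vertex -1.57 -0.066 -2.991
vertex -0.86 -0.404 -3.286
vertex -1.394 -0.874 -2.839
endloop
endfacet
facet normal -0.479 0.060 0.876
outer loop
vertex -1.57 -0.066 -2.991
vertex -1.394 -0.874 -2.839
vertex -0.3 -0.096 -2.294
endloop
endfacet
facet normal -0.474 -0.261 -0.841
outer loop
vertex -1.394 -0.874 -2.839
vertex -0.86 -0.404 -3.286
vertex -0.684 -1.211 -3.135
endloop
endfacet
facet normal 0.040 -0.610 0.791
outer loop
vertex -1.394 -0.874 -2.839
vertex -0.684 -1.211 -3.135
vertex -0.3 -0.096 -2.294
endloop
endfacet
facet normal -0.475 -0.261 -0.841
outer loop
vertex -0.684 -1.211 -3.135
vertex -0.86 -0.404 -3.286
vertex -0.15 -0.742 -3.582
endloop
endfacet
facet normal 0.767 -0.533 0.357
outer loop
vertex -0.684 -1.211 -3.135
vertex -0.15 -0.742 -3.582
vertex -0.3 -0.096 -2.294
endloop
endfacet
facet normal -0.474 -0.260 -0.841
outer loop
vertex -0.15 -0.742 -3.582
vertex -0.86 -0.404 -3.286
vertex -0.325 0.065 -3.733
endloop
endfacet
facet normal 0.977 0.213 0.007
outer loop
vertex -0.15 -0.742 -3.582
vertex -0.325 0.065 -3.733
vertex -0.3 -0.096 -2.294
endloop
endfacet

endsolid


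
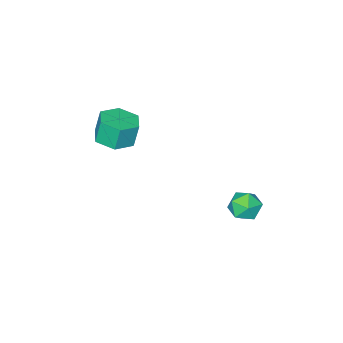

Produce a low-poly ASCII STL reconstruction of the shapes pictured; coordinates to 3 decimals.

solid 
facet normal 0.195 -0.081 -0.977
outer loop
vertex -0.438 -2.913 0.319
vertex -1.015 -3.628 0.263
vertex -1.328 -2.773 0.13
endloop
endfacet
facet normal 0.165 0.985 -0.048
outer loop
vertex -0.438 -2.913 0.319
vertex -1.328 -2.773 0.13
vertex -0.669 -2.818 1.473
endloop
endfacet
facet normal 0.167 0.985 -0.049
outer loop
vertex -0.669 -2.818 1.473
vertex -1.328 -2.773 0.13
vertex -1.558 -2.677 1.284
endloop
endfacet
facet normal -0.195 0.081 0.977
outer loop
vertex -0.669 -2.818 1.473
vertex -1.558 -2.677 1.284
vertex -1.245 -3.532 1.417
endloop
endfacet
facet normal 0.195 -0.081 -0.977
outer loop
vertex -1.328 -2.773 0.13
vertex -1.015 -3.628 0.263
vertex -1.904 -3.487 0.074
endloop
endfacet
facet normal -0.754 0.624 -0.202
outer loop
vertex -1.328 -2.773 0.13
vertex -1.904 -3.487 0.074
vertex -1.558 -2.677 1.284
endloop
endfacet
facet normal -0.754 0.625 -0.202
outer loop
vertex -1.558 -2.677 1.284
vertex -1.904 -3.487 0.074
vertex -2.135 -3.392 1.228
endloop
endfacet
facet normal -0.195 0.081 0.977
outer loop
vertex -1.558 -2.677 1.284
vertex -2.135 -3.392 1.228
vertex -1.245 -3.532 1.417
endloop
endfacet
facet normal 0.195 -0.081 -0.977
outer loop
vertex -1.904 -3.487 0.074
vertex -1.015 -3.628 0.263
vertex -1.591 -4.342 0.207
endloop
endfacet
facet normal -0.920 -0.361 -0.154
outer loop
vertex -1.904 -3.487 0.074
vertex -1.591 -4.342 0.207
vertex -2.135 -3.392 1.228
endloop
endfacet
facet normal -0.920 -0.361 -0.154
outer loop
vertex -2.135 -3.392 1.228
vertex -1.591 -4.342 0.207
vertex -1.822 -4.247 1.361
endloop
endfacet
facet normal -0.195 0.081 0.977
outer loop
vertex -2.135 -3.392 1.228
vertex -1.822 -4.247 1.361
vertex -1.245 -3.532 1.417
endloop
endfacet
facet normal 0.195 -0.081 -0.977
outer loop
vertex -1.591 -4.342 0.207
vertex -1.015 -3.628 0.263
vertex -0.702 -4.483 0.396
endloop
endfacet
facet normal -0.166 -0.985 0.048
outer loop
vertex -1.591 -4.342 0.207
vertex -0.702 -4.483 0.396
vertex -1.822 -4.247 1.361
endloop
endfacet
facet normal -0.165 -0.985 0.049
outer loop
vertex -1.822 -4.247 1.361
vertex -0.702 -4.483 0.396
vertex -0.932 -4.387 1.55
endloop
endfacet
facet normal -0.195 0.081 0.977
outer loop
vertex -1.822 -4.247 1.361
vertex -0.932 -4.387 1.55
vertex -1.245 -3.532 1.417
endloop
endfacet
facet normal 0.195 -0.081 -0.977
outer loop
vertex -0.702 -4.483 0.396
vertex -1.015 -3.628 0.263
vertex -0.125 -3.768 0.452
endloop
endfacet
facet normal 0.754 -0.625 0.202
outer loop
vertex -0.702 -4.483 0.396
vertex -0.125 -3.768 0.452
vertex -0.932 -4.387 1.55
endloop
endfacet
facet normal 0.754 -0.624 0.202
outer loop
vertex -0.932 -4.387 1.55
vertex -0.125 -3.768 0.452
vertex -0.356 -3.673 1.606
endloop
endfacet
facet normal -0.195 0.081 0.977
outer loop
vertex -0.932 -4.387 1.55
vertex -0.356 -3.673 1.606
vertex -1.245 -3.532 1.417
endloop
endfacet
facet normal 0.195 -0.081 -0.977
outer loop
vertex -0.125 -3.768 0.452
vertex -1.015 -3.628 0.263
vertex -0.438 -2.913 0.319
endloop
endfacet
facet normal 0.920 0.361 0.154
outer loop
vertex -0.125 -3.768 0.452
vertex -0.438 -2.913 0.319
vertex -0.356 -3.673 1.606
endloop
endfacet
facet normal 0.920 0.361 0.154
outer loop
vertex -0.356 -3.673 1.606
vertex -0.438 -2.913 0.319
vertex -0.669 -2.818 1.473
endloop
endfacet
facet normal -0.195 0.081 0.977
outer loop
vertex -0.356 -3.673 1.606
vertex -0.669 -2.818 1.473
vertex -1.245 -3.532 1.417
endloop
endfacet
facet normal 0.390 0.189 0.901
outer loop
vertex -3.07 2.242 -1.661
vertex -3.583 1.727 -1.331
vertex -2.87 1.472 -1.586
endloop
endfacet
facet normal 0.881 0.267 0.390
outer loop
vertex -3.07 2.242 -1.661
vertex -2.87 1.472 -1.586
vertex -2.693 1.867 -2.257
endloop
endfacet
facet normal 0.647 0.759 -0.068
outer loop
vertex -3.07 2.242 -1.661
vertex -2.693 1.867 -2.257
vertex -3.296 2.367 -2.417
endloop
endfacet
facet normal 0.011 0.987 0.160
outer loop
vertex -3.07 2.242 -1.661
vertex -3.296 2.367 -2.417
vertex -3.846 2.28 -1.844
endloop
endfacet
facet normal -0.148 0.634 0.759
outer loop
vertex -3.07 2.242 -1.661
vertex -3.846 2.28 -1.844
vertex -3.583 1.727 -1.331
endloop
endfacet
facet normal 0.935 -0.354 0.038
outer loop
vertex -2.693 1.867 -2.257
vertex -2.87 1.472 -1.586
vertex -2.974 1.12 -2.296
endloop
endfacet
facet normal 0.139 -0.478 0.867
outer loop
vertex -2.87 1.472 -1.586
vertex -3.583 1.727 -1.331
vertex -3.524 1.033 -1.723
endloop
endfacet
facet normal -0.732 0.242 0.637
outer loop
vertex -3.583 1.727 -1.331
vertex -3.846 2.28 -1.844
vertex -4.127 1.533 -1.883
endloop
endfacet
facet normal -0.476 0.814 -0.334
outer loop
vertex -3.846 2.28 -1.844
vertex -3.296 2.367 -2.417
vertex -3.95 1.928 -2.554
endloop
endfacet
facet normal 0.555 0.444 -0.703
outer loop
vertex -3.296 2.367 -2.417
vertex -2.693 1.867 -2.257
vertex -3.237 1.673 -2.809
endloop
endfacet
facet normal -0.011 -0.987 -0.160
outer loop
vertex -3.75 1.158 -2.479
vertex -2.974 1.12 -2.296
vertex -3.524 1.033 -1.723
endloop
endfacet
facet normal -0.647 -0.759 0.068
outer loop
vertex -3.75 1.158 -2.479
vertex -3.524 1.033 -1.723
vertex -4.127 1.533 -1.883
endloop
endfacet
facet normal -0.881 -0.267 -0.390
outer loop
vertex -3.75 1.158 -2.479
vertex -4.127 1.533 -1.883
vertex -3.95 1.928 -2.554
endloop
endfacet
facet normal -0.390 -0.189 -0.901
outer loop
vertex -3.75 1.158 -2.479
vertex -3.95 1.928 -2.554
vertex -3.237 1.673 -2.809
endloop
endfacet
facet normal 0.148 -0.634 -0.759
outer loop
vertex -3.75 1.158 -2.479
vertex -3.237 1.673 -2.809
vertex -2.974 1.12 -2.296
endloop
endfacet
facet normal 0.476 -0.814 0.334
outer loop
vertex -3.524 1.033 -1.723
vertex -2.974 1.12 -2.296
vertex -2.87 1.472 -1.586
endloop
endfacet
facet normal -0.555 -0.444 0.703
outer loop
vertex -4.127 1.533 -1.883
vertex -3.524 1.033 -1.723
vertex -3.583 1.727 -1.331
endloop
endfacet
facet normal -0.935 0.354 -0.038
outer loop
vertex -3.95 1.928 -2.554
vertex -4.127 1.533 -1.883
vertex -3.846 2.28 -1.844
endloop
endfacet
facet normal -0.139 0.478 -0.867
outer loop
vertex -3.237 1.673 -2.809
vertex -3.95 1.928 -2.554
vertex -3.296 2.367 -2.417
endloop
endfacet
facet normal 0.732 -0.242 -0.637
outer loop
vertex -2.974 1.12 -2.296
vertex -3.237 1.673 -2.809
vertex -2.693 1.867 -2.257
endloop
endfacet

endsolid


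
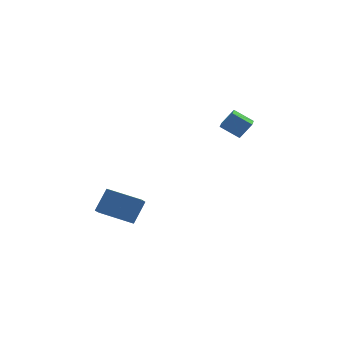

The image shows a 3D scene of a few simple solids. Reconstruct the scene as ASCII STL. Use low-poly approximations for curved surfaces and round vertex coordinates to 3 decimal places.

solid 
facet normal -0.446 -0.430 -0.785
outer loop
vertex -2.968 -0.809 -2.329
vertex -4.543 0.097 -1.931
vertex -2.73 -0.186 -2.805
endloop
endfacet
facet normal 0.847 -0.487 -0.214
outer loop
vertex -2.097 0.423 -1.689
vertex -2.968 -0.809 -2.329
vertex -2.73 -0.186 -2.805
endloop
endfacet
facet normal -0.446 -0.428 -0.786
outer loop
vertex -2.73 -0.186 -2.805
vertex -4.543 0.097 -1.931
vertex -4.305 0.721 -2.406
endloop
endfacet
facet normal 0.291 0.761 -0.580
outer loop
vertex -4.305 0.721 -2.406
vertex -2.097 0.423 -1.689
vertex -2.73 -0.186 -2.805
endloop
endfacet
facet normal -0.291 -0.761 0.580
outer loop
vertex -2.968 -0.809 -2.329
vertex -3.91 0.706 -0.815
vertex -4.543 0.097 -1.931
endloop
endfacet
facet normal 0.847 -0.487 -0.215
outer loop
vertex -2.335 -0.201 -1.214
vertex -2.968 -0.809 -2.329
vertex -2.097 0.423 -1.689
endloop
endfacet
facet normal -0.291 -0.761 0.580
outer loop
vertex -2.335 -0.201 -1.214
vertex -3.91 0.706 -0.815
vertex -2.968 -0.809 -2.329
endloop
endfacet
facet normal -0.847 0.487 0.215
outer loop
vertex -4.543 0.097 -1.931
vertex -3.91 0.706 -0.815
vertex -4.305 0.721 -2.406
endloop
endfacet
facet normal 0.291 0.761 -0.580
outer loop
vertex -3.672 1.329 -1.291
vertex -2.097 0.423 -1.689
vertex -4.305 0.721 -2.406
endloop
endfacet
facet normal -0.846 0.487 0.215
outer loop
vertex -4.305 0.721 -2.406
vertex -3.91 0.706 -0.815
vertex -3.672 1.329 -1.291
endloop
endfacet
facet normal 0.445 0.429 0.786
outer loop
vertex -3.672 1.329 -1.291
vertex -2.335 -0.201 -1.214
vertex -2.097 0.423 -1.689
endloop
endfacet
facet normal 0.446 0.429 0.785
outer loop
vertex -3.91 0.706 -0.815
vertex -2.335 -0.201 -1.214
vertex -3.672 1.329 -1.291
endloop
endfacet
facet normal -0.773 0.322 0.547
outer loop
vertex 2.304 1.814 3.356
vertex 2.575 2.884 3.11
vertex 1.693 1.776 2.516
endloop
endfacet
facet normal -0.240 -0.946 0.217
outer loop
vertex 2.605 1.396 1.87
vertex 2.304 1.814 3.356
vertex 1.693 1.776 2.516
endloop
endfacet
facet normal -0.773 0.322 0.547
outer loop
vertex 1.693 1.776 2.516
vertex 2.575 2.884 3.11
vertex 1.964 2.845 2.27
endloop
endfacet
facet normal -0.588 -0.037 -0.808
outer loop
vertex 1.964 2.845 2.27
vertex 2.605 1.396 1.87
vertex 1.693 1.776 2.516
endloop
endfacet
facet normal 0.588 0.037 0.808
outer loop
vertex 2.304 1.814 3.356
vertex 3.487 2.504 2.464
vertex 2.575 2.884 3.11
endloop
endfacet
facet normal -0.239 -0.946 0.218
outer loop
vertex 3.216 1.435 2.71
vertex 2.304 1.814 3.356
vertex 2.605 1.396 1.87
endloop
endfacet
facet normal 0.588 0.037 0.808
outer loop
vertex 3.216 1.435 2.71
vertex 3.487 2.504 2.464
vertex 2.304 1.814 3.356
endloop
endfacet
facet normal 0.240 0.946 -0.218
outer loop
vertex 2.575 2.884 3.11
vertex 3.487 2.504 2.464
vertex 1.964 2.845 2.27
endloop
endfacet
facet normal -0.588 -0.037 -0.808
outer loop
vertex 2.876 2.466 1.624
vertex 2.605 1.396 1.87
vertex 1.964 2.845 2.27
endloop
endfacet
facet normal 0.240 0.946 -0.217
outer loop
vertex 1.964 2.845 2.27
vertex 3.487 2.504 2.464
vertex 2.876 2.466 1.624
endloop
endfacet
facet normal 0.773 -0.322 -0.547
outer loop
vertex 2.876 2.466 1.624
vertex 3.216 1.435 2.71
vertex 2.605 1.396 1.87
endloop
endfacet
facet normal 0.773 -0.322 -0.547
outer loop
vertex 3.487 2.504 2.464
vertex 3.216 1.435 2.71
vertex 2.876 2.466 1.624
endloop
endfacet

endsolid


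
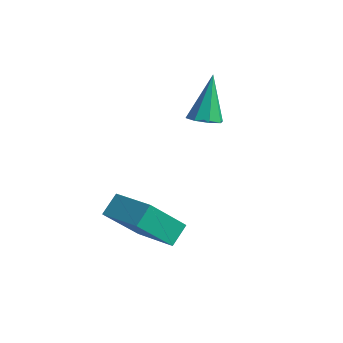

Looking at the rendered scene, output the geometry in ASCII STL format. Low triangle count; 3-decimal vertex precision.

solid 
facet normal 0.196 -0.377 -0.905
outer loop
vertex -0.444 1.675 2.338
vertex -1.004 1.955 2.1
vertex -0.365 2.149 2.158
endloop
endfacet
facet normal 0.866 0.045 0.498
outer loop
vertex -0.444 1.675 2.338
vertex -0.365 2.149 2.158
vertex -1.396 2.705 3.9
endloop
endfacet
facet normal 0.197 -0.378 -0.905
outer loop
vertex -0.365 2.149 2.158
vertex -1.004 1.955 2.1
vertex -0.661 2.509 1.943
endloop
endfacet
facet normal 0.698 0.689 0.193
outer loop
vertex -0.365 2.149 2.158
vertex -0.661 2.509 1.943
vertex -1.396 2.705 3.9
endloop
endfacet
facet normal 0.196 -0.378 -0.905
outer loop
vertex -0.661 2.509 1.943
vertex -1.004 1.955 2.1
vertex -1.157 2.544 1.821
endloop
endfacet
facet normal 0.087 0.994 -0.067
outer loop
vertex -0.661 2.509 1.943
vertex -1.157 2.544 1.821
vertex -1.396 2.705 3.9
endloop
endfacet
facet normal 0.198 -0.377 -0.905
outer loop
vertex -1.157 2.544 1.821
vertex -1.004 1.955 2.1
vertex -1.564 2.234 1.861
endloop
endfacet
facet normal -0.609 0.782 -0.131
outer loop
vertex -1.157 2.544 1.821
vertex -1.564 2.234 1.861
vertex -1.396 2.705 3.9
endloop
endfacet
facet normal 0.198 -0.377 -0.905
outer loop
vertex -1.564 2.234 1.861
vertex -1.004 1.955 2.1
vertex -1.643 1.761 2.041
endloop
endfacet
facet normal -0.983 0.179 0.040
outer loop
vertex -1.564 2.234 1.861
vertex -1.643 1.761 2.041
vertex -1.396 2.705 3.9
endloop
endfacet
facet normal 0.198 -0.377 -0.905
outer loop
vertex -1.643 1.761 2.041
vertex -1.004 1.955 2.1
vertex -1.347 1.401 2.256
endloop
endfacet
facet normal -0.816 -0.465 0.344
outer loop
vertex -1.643 1.761 2.041
vertex -1.347 1.401 2.256
vertex -1.396 2.705 3.9
endloop
endfacet
facet normal 0.197 -0.377 -0.905
outer loop
vertex -1.347 1.401 2.256
vertex -1.004 1.955 2.1
vertex -0.85 1.365 2.379
endloop
endfacet
facet normal -0.205 -0.770 0.604
outer loop
vertex -1.347 1.401 2.256
vertex -0.85 1.365 2.379
vertex -1.396 2.705 3.9
endloop
endfacet
facet normal 0.196 -0.377 -0.905
outer loop
vertex -0.85 1.365 2.379
vertex -1.004 1.955 2.1
vertex -0.444 1.675 2.338
endloop
endfacet
facet normal 0.493 -0.557 0.668
outer loop
vertex -0.85 1.365 2.379
vertex -0.444 1.675 2.338
vertex -1.396 2.705 3.9
endloop
endfacet
facet normal -0.977 -0.020 -0.214
outer loop
vertex -0.773 -2.192 0.328
vertex -0.473 -0.894 -1.164
vertex -0.625 -2.922 -0.277
endloop
endfacet
facet normal -0.150 -0.649 0.746
outer loop
vertex 1.113 -2.886 0.104
vertex -0.773 -2.192 0.328
vertex -0.625 -2.922 -0.277
endloop
endfacet
facet normal -0.977 -0.020 -0.214
outer loop
vertex -0.625 -2.922 -0.277
vertex -0.473 -0.894 -1.164
vertex -0.325 -1.624 -1.769
endloop
endfacet
facet normal 0.154 -0.761 -0.631
outer loop
vertex -0.325 -1.624 -1.769
vertex 1.113 -2.886 0.104
vertex -0.625 -2.922 -0.277
endloop
endfacet
facet normal -0.154 0.761 0.631
outer loop
vertex -0.773 -2.192 0.328
vertex 1.265 -0.858 -0.783
vertex -0.473 -0.894 -1.164
endloop
endfacet
facet normal -0.150 -0.649 0.746
outer loop
vertex 0.965 -2.156 0.709
vertex -0.773 -2.192 0.328
vertex 1.113 -2.886 0.104
endloop
endfacet
facet normal -0.154 0.761 0.631
outer loop
vertex 0.965 -2.156 0.709
vertex 1.265 -0.858 -0.783
vertex -0.773 -2.192 0.328
endloop
endfacet
facet normal 0.150 0.649 -0.746
outer loop
vertex -0.473 -0.894 -1.164
vertex 1.265 -0.858 -0.783
vertex -0.325 -1.624 -1.769
endloop
endfacet
facet normal 0.154 -0.761 -0.631
outer loop
vertex 1.413 -1.588 -1.388
vertex 1.113 -2.886 0.104
vertex -0.325 -1.624 -1.769
endloop
endfacet
facet normal 0.150 0.649 -0.746
outer loop
vertex -0.325 -1.624 -1.769
vertex 1.265 -0.858 -0.783
vertex 1.413 -1.588 -1.388
endloop
endfacet
facet normal 0.977 0.020 0.214
outer loop
vertex 1.413 -1.588 -1.388
vertex 0.965 -2.156 0.709
vertex 1.113 -2.886 0.104
endloop
endfacet
facet normal 0.977 0.020 0.214
outer loop
vertex 1.265 -0.858 -0.783
vertex 0.965 -2.156 0.709
vertex 1.413 -1.588 -1.388
endloop
endfacet

endsolid
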